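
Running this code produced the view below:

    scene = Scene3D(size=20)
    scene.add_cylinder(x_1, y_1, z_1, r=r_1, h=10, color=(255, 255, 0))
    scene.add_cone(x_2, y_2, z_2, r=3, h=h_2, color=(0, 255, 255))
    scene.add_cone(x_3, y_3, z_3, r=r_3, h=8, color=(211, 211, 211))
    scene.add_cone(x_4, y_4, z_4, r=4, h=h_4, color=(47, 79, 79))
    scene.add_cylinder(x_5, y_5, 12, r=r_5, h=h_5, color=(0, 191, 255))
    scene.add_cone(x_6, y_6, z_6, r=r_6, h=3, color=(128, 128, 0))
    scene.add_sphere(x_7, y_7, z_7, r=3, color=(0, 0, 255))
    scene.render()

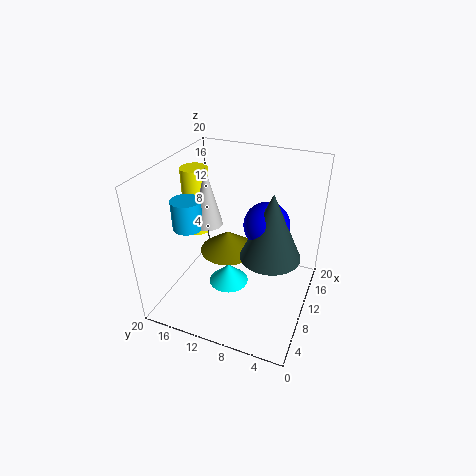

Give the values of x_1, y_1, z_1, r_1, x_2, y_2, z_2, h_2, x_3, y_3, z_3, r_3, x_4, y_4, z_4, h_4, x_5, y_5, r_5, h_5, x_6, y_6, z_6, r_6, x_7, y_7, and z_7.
x_1 = 13
y_1 = 18
z_1 = 8
r_1 = 2
x_2 = 11
y_2 = 12
z_2 = 1
h_2 = 3
x_3 = 9
y_3 = 14
z_3 = 12
r_3 = 2
x_4 = 9
y_4 = 5
z_4 = 9
h_4 = 9
x_5 = 7
y_5 = 16
r_5 = 2
h_5 = 4
x_6 = 11
y_6 = 12
z_6 = 7
r_6 = 4
x_7 = 10
y_7 = 6
z_7 = 13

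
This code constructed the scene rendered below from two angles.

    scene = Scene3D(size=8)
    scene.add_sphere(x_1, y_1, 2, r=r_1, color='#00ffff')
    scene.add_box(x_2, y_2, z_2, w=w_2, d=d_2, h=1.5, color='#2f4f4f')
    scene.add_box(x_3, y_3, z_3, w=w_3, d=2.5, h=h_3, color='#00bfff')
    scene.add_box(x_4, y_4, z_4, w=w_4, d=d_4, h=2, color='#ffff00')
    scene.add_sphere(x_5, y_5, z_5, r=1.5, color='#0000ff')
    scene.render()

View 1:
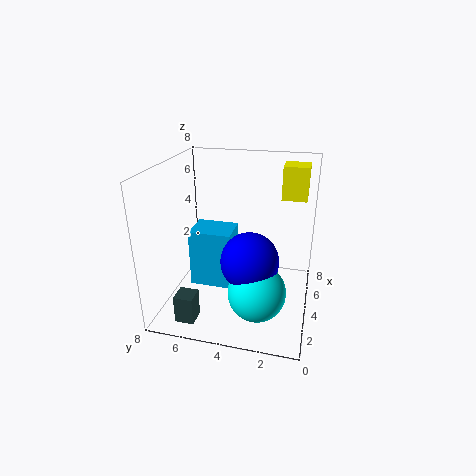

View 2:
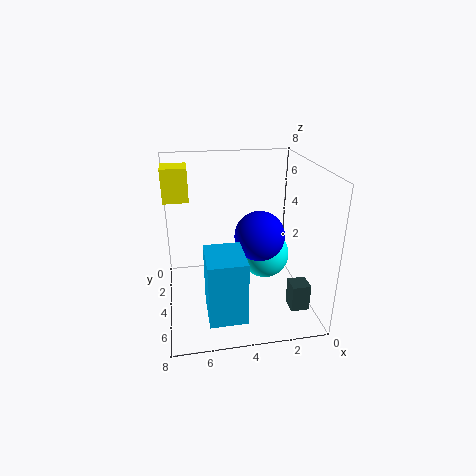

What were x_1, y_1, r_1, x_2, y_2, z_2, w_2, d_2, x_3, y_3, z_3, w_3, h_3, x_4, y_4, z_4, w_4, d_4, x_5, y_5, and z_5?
x_1 = 2
y_1 = 2.5
r_1 = 1.5
x_2 = 0.5
y_2 = 5.5
z_2 = 0.5
w_2 = 1
d_2 = 1
x_3 = 4
y_3 = 4.5
z_3 = 0.5
w_3 = 2
h_3 = 3.5
x_4 = 6.5
y_4 = 0.5
z_4 = 5.5
w_4 = 1.5
d_4 = 1.5
x_5 = 2.5
y_5 = 3
z_5 = 3.5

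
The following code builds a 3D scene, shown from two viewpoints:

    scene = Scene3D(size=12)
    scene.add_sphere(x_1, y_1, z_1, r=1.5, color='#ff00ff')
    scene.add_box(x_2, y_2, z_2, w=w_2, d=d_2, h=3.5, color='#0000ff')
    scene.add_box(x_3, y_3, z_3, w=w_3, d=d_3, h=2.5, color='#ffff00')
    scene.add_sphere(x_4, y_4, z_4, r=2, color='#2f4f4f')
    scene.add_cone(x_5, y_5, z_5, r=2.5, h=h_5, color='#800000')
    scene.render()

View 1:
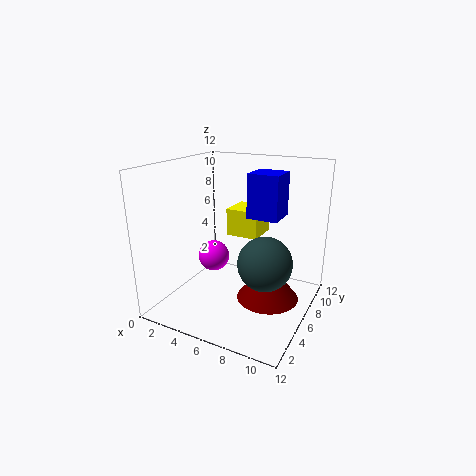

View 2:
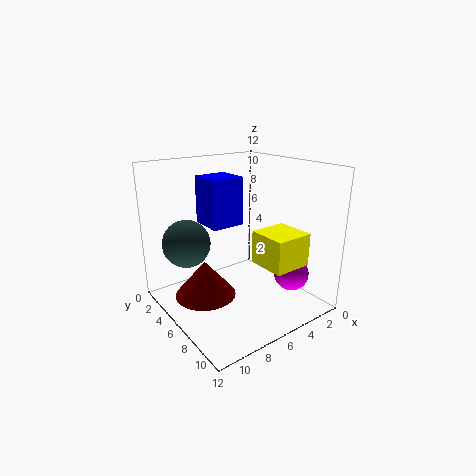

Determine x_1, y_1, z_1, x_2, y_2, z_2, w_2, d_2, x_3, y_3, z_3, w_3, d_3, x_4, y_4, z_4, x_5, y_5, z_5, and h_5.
x_1 = 2, y_1 = 8.5, z_1 = 2.5, x_2 = 7, y_2 = 5.5, z_2 = 8, w_2 = 2.5, d_2 = 2.5, x_3 = 3.5, y_3 = 8.5, z_3 = 5, w_3 = 3, d_3 = 3, x_4 = 9.5, y_4 = 3.5, z_4 = 5.5, x_5 = 9, y_5 = 5.5, z_5 = 1.5, h_5 = 3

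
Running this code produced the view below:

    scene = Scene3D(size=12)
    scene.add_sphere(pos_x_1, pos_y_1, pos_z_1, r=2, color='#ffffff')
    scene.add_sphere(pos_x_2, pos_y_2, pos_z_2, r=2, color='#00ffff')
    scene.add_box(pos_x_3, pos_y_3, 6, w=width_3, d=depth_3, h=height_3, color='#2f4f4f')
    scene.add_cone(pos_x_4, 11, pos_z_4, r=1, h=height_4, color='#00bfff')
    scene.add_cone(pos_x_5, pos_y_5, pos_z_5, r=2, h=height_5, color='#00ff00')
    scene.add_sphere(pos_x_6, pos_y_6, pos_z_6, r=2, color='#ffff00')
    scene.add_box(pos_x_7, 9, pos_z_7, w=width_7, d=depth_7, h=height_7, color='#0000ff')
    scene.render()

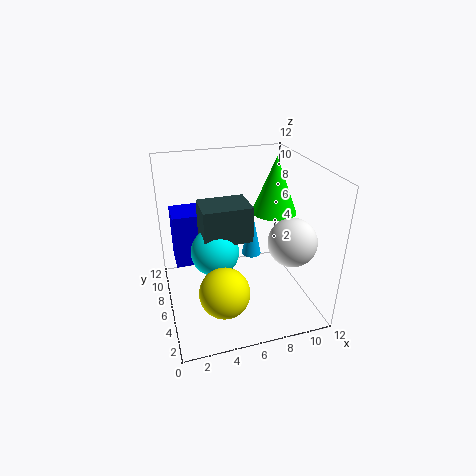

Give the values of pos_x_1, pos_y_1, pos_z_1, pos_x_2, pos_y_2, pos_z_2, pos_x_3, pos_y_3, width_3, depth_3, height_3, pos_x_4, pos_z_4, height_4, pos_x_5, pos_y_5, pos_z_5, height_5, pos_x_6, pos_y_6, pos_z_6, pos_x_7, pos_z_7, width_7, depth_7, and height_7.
pos_x_1 = 10; pos_y_1 = 4; pos_z_1 = 6; pos_x_2 = 4; pos_y_2 = 6; pos_z_2 = 5; pos_x_3 = 3; pos_y_3 = 5; width_3 = 4; depth_3 = 3; height_3 = 3; pos_x_4 = 9; pos_z_4 = 1; height_4 = 5; pos_x_5 = 10; pos_y_5 = 8; pos_z_5 = 7; height_5 = 5; pos_x_6 = 4; pos_y_6 = 3; pos_z_6 = 3; pos_x_7 = 1; pos_z_7 = 2; width_7 = 4; depth_7 = 3; height_7 = 5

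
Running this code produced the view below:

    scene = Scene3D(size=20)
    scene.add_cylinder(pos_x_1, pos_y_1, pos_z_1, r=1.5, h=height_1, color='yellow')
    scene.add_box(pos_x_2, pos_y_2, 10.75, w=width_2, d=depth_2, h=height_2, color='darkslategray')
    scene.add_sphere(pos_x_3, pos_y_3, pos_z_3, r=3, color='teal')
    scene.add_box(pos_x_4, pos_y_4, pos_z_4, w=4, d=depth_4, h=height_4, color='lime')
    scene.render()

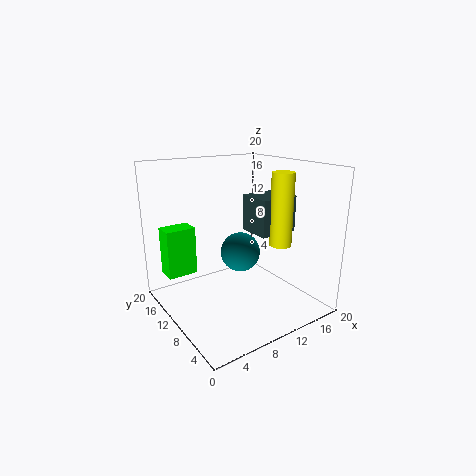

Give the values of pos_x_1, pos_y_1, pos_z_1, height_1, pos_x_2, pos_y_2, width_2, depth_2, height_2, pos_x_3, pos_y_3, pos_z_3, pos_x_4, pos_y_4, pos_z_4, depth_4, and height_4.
pos_x_1 = 14, pos_y_1 = 5.75, pos_z_1 = 9.5, height_1 = 9.75, pos_x_2 = 11.5, pos_y_2 = 6.25, width_2 = 5.5, depth_2 = 4.75, height_2 = 5, pos_x_3 = 12.5, pos_y_3 = 13, pos_z_3 = 6.25, pos_x_4 = 0.5, pos_y_4 = 12, pos_z_4 = 5.5, depth_4 = 2.75, height_4 = 6.5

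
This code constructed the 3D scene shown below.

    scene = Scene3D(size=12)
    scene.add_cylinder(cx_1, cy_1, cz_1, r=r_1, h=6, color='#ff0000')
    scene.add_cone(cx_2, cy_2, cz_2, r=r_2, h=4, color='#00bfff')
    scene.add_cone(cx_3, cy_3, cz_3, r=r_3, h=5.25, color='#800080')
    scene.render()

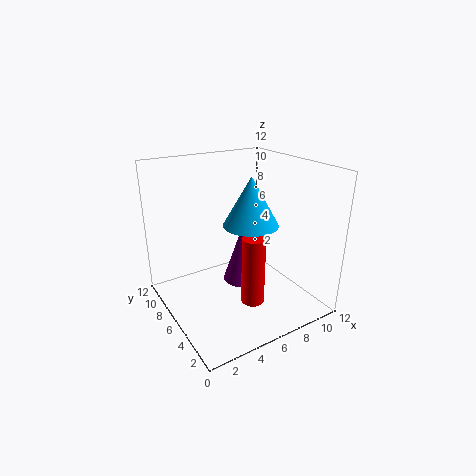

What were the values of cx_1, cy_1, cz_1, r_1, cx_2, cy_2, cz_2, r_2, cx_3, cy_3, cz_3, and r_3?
cx_1 = 6.75, cy_1 = 4.75, cz_1 = 0.25, r_1 = 1, cx_2 = 6.75, cy_2 = 5.25, cz_2 = 7.25, r_2 = 2.25, cx_3 = 7, cy_3 = 6.75, cz_3 = 1.5, r_3 = 1.75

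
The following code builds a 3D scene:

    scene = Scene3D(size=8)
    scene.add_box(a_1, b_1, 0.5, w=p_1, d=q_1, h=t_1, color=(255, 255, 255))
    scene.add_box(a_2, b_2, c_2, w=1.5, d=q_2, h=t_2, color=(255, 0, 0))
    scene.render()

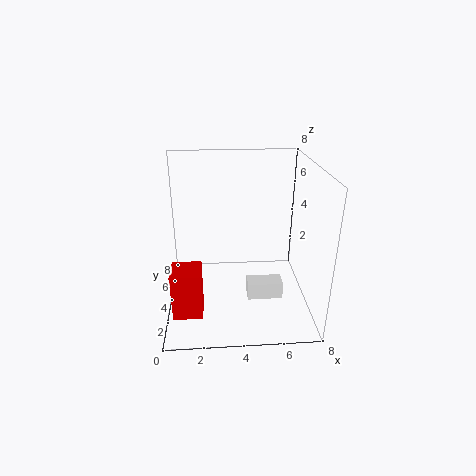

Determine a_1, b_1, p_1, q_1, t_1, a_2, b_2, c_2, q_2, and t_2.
a_1 = 4.5, b_1 = 3, p_1 = 2, q_1 = 1, t_1 = 1, a_2 = 0.5, b_2 = 1, c_2 = 1, q_2 = 1.5, t_2 = 2.5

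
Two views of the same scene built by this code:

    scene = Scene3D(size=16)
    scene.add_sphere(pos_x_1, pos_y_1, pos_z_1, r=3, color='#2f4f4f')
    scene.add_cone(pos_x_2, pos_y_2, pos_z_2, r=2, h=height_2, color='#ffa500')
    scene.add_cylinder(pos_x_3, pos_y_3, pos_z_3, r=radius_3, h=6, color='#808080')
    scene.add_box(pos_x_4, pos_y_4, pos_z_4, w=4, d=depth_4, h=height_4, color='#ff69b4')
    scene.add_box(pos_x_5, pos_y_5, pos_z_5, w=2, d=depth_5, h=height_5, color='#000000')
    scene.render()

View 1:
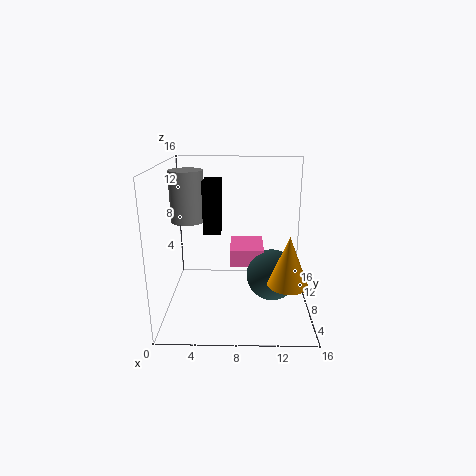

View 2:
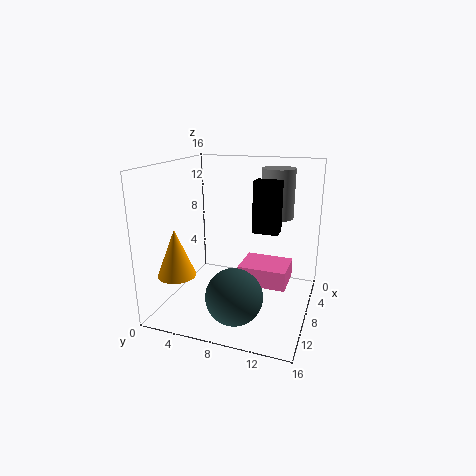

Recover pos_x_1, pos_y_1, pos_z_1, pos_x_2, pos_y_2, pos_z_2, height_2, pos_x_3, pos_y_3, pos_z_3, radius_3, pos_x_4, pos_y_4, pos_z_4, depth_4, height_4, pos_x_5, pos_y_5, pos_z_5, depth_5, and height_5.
pos_x_1 = 12; pos_y_1 = 9; pos_z_1 = 3; pos_x_2 = 13; pos_y_2 = 3; pos_z_2 = 5; height_2 = 5; pos_x_3 = 2; pos_y_3 = 11; pos_z_3 = 9; radius_3 = 2; pos_x_4 = 7; pos_y_4 = 9; pos_z_4 = 4; depth_4 = 5; height_4 = 2; pos_x_5 = 4; pos_y_5 = 9; pos_z_5 = 8; depth_5 = 3; height_5 = 6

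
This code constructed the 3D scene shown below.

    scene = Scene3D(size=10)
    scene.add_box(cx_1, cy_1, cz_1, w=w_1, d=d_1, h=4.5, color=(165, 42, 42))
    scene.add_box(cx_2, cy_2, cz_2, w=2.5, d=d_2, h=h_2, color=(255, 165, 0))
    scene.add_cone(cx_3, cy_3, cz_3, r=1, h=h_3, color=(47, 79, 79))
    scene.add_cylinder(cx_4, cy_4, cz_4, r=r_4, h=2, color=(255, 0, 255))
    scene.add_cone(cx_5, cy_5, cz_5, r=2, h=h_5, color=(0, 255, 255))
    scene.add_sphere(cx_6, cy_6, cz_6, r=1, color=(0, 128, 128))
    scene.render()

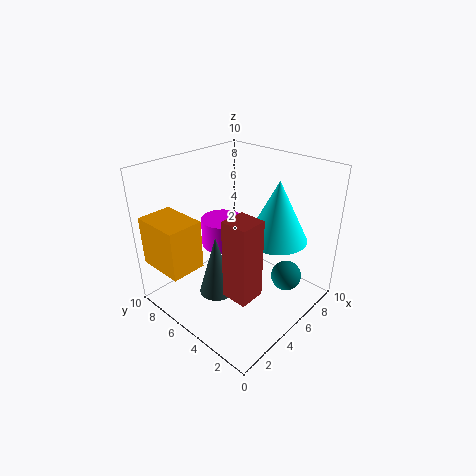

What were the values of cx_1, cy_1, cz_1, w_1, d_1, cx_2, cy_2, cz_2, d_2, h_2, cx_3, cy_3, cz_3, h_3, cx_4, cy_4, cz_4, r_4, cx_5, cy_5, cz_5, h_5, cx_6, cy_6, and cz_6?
cx_1 = 0.5, cy_1 = 0.5, cz_1 = 4.5, w_1 = 1.5, d_1 = 1.5, cx_2 = 0.5, cy_2 = 6.5, cz_2 = 3, d_2 = 3.5, h_2 = 3.5, cx_3 = 1, cy_3 = 3, cz_3 = 4, h_3 = 3.5, cx_4 = 5, cy_4 = 6.5, cz_4 = 4, r_4 = 1.5, cx_5 = 6, cy_5 = 2.5, cz_5 = 5.5, h_5 = 4, cx_6 = 6, cy_6 = 1.5, cz_6 = 3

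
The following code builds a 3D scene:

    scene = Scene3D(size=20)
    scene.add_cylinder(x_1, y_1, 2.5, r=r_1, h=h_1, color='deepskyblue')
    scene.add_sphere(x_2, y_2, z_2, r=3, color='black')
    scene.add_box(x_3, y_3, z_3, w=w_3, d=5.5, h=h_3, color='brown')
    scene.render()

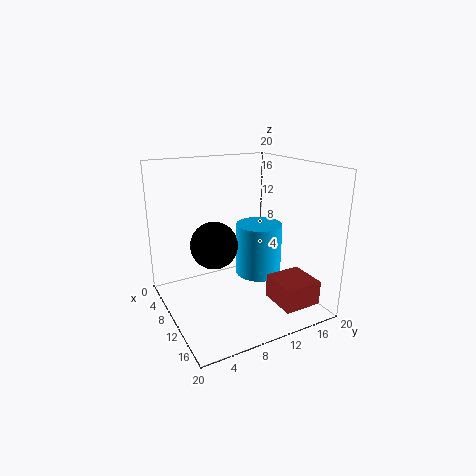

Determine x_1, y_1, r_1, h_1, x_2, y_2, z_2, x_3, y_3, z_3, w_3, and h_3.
x_1 = 7.5
y_1 = 15
r_1 = 3.5
h_1 = 8
x_2 = 12
y_2 = 5.5
z_2 = 10.5
x_3 = 11.5
y_3 = 14
z_3 = 0.5
w_3 = 5.5
h_3 = 3.5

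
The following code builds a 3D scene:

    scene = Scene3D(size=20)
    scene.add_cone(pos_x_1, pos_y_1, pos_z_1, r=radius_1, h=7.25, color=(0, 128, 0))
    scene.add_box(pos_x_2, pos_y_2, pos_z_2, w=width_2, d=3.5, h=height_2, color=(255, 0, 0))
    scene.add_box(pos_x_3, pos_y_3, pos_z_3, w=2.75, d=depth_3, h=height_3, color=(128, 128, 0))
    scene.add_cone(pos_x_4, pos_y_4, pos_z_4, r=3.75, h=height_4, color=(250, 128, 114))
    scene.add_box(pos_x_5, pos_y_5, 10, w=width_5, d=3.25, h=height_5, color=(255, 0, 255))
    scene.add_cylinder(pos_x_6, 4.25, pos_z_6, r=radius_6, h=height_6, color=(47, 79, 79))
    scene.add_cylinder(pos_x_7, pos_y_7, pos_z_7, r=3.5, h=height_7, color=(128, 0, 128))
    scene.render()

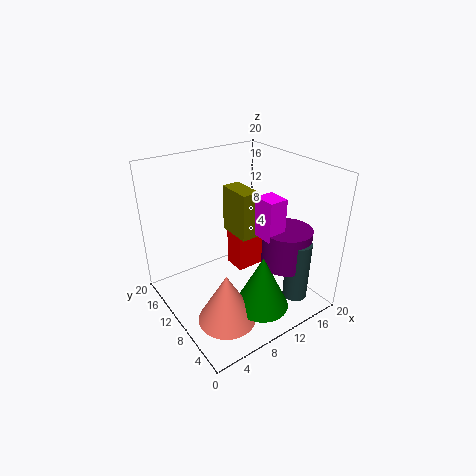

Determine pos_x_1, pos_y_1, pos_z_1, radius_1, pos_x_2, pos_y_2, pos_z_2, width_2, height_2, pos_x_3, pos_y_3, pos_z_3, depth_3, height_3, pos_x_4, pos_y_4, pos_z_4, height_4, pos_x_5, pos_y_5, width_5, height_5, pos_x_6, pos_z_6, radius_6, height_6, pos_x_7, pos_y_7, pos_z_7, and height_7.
pos_x_1 = 9.25; pos_y_1 = 3.5; pos_z_1 = 3.25; radius_1 = 3.5; pos_x_2 = 12; pos_y_2 = 12.25; pos_z_2 = 2.25; width_2 = 5.75; height_2 = 8.5; pos_x_3 = 11.5; pos_y_3 = 10.75; pos_z_3 = 8.5; depth_3 = 5.25; height_3 = 7; pos_x_4 = 4.75; pos_y_4 = 5; pos_z_4 = 2; height_4 = 6.75; pos_x_5 = 12.5; pos_y_5 = 6.25; width_5 = 2.75; height_5 = 5.75; pos_x_6 = 16.25; pos_z_6 = 1; radius_6 = 1.75; height_6 = 8.75; pos_x_7 = 16; pos_y_7 = 6.5; pos_z_7 = 5.5; height_7 = 5.5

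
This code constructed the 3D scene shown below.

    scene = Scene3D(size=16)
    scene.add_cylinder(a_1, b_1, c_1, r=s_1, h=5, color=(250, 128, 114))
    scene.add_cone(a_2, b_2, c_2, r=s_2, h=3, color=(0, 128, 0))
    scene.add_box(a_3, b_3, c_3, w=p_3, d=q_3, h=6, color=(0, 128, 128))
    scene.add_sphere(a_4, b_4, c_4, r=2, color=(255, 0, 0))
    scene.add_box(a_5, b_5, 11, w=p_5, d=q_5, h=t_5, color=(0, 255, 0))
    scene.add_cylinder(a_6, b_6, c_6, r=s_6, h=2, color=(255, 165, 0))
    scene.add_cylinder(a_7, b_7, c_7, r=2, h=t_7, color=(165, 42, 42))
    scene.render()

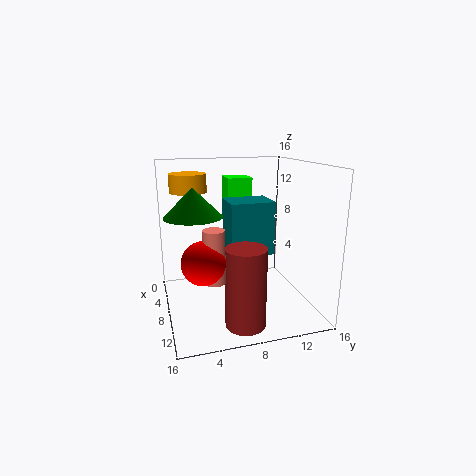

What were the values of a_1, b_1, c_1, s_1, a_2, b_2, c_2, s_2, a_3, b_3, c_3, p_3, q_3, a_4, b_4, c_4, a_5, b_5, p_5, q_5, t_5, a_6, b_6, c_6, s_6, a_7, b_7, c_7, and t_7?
a_1 = 14
b_1 = 4
c_1 = 6
s_1 = 1
a_2 = 9
b_2 = 3
c_2 = 11
s_2 = 3
a_3 = 5
b_3 = 7
c_3 = 6
p_3 = 4
q_3 = 5
a_4 = 14
b_4 = 3
c_4 = 8
a_5 = 1
b_5 = 8
p_5 = 3
q_5 = 3
t_5 = 3
a_6 = 6
b_6 = 3
c_6 = 13
s_6 = 2
a_7 = 14
b_7 = 7
c_7 = 1
t_7 = 8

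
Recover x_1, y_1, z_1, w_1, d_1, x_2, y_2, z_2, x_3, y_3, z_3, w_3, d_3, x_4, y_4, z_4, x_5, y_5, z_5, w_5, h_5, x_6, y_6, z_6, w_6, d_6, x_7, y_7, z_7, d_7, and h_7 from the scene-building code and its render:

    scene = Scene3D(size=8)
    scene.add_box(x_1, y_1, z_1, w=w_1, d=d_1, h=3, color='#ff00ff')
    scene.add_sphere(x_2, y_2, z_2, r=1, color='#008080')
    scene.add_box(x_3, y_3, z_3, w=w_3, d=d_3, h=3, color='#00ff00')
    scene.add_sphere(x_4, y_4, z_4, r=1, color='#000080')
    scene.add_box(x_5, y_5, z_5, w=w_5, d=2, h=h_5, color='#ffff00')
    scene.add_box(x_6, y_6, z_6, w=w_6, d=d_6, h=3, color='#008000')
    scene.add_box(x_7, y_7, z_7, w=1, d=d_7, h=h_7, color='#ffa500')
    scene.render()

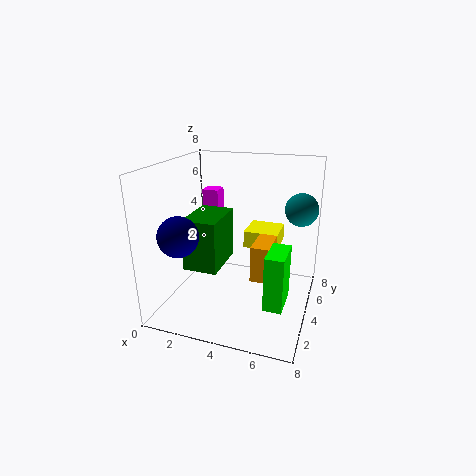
x_1 = 1
y_1 = 6
z_1 = 3
w_1 = 1
d_1 = 1
x_2 = 7
y_2 = 7
z_2 = 5
x_3 = 6
y_3 = 2
z_3 = 1
w_3 = 1
d_3 = 2
x_4 = 2
y_4 = 1
z_4 = 5
x_5 = 4
y_5 = 5
z_5 = 3
w_5 = 2
h_5 = 1
x_6 = 1
y_6 = 3
z_6 = 2
w_6 = 2
d_6 = 3
x_7 = 5
y_7 = 3
z_7 = 2
d_7 = 2
h_7 = 2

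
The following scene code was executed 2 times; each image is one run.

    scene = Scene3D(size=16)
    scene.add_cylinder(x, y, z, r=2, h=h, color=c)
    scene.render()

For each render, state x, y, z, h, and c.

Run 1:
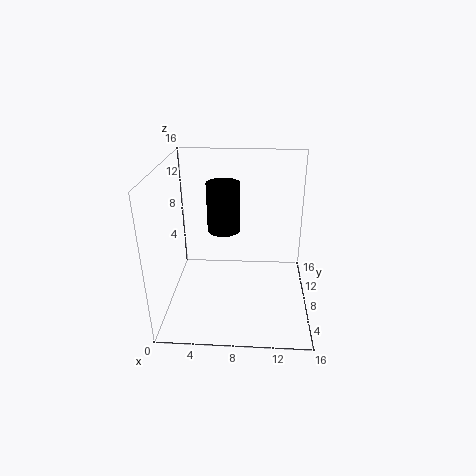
x = 6
y = 12
z = 7
h = 6
c = 'black'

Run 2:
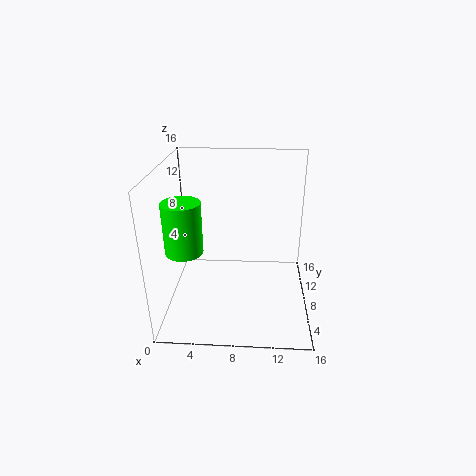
x = 2.5
y = 5.5
z = 7.5
h = 5.5
c = 'lime'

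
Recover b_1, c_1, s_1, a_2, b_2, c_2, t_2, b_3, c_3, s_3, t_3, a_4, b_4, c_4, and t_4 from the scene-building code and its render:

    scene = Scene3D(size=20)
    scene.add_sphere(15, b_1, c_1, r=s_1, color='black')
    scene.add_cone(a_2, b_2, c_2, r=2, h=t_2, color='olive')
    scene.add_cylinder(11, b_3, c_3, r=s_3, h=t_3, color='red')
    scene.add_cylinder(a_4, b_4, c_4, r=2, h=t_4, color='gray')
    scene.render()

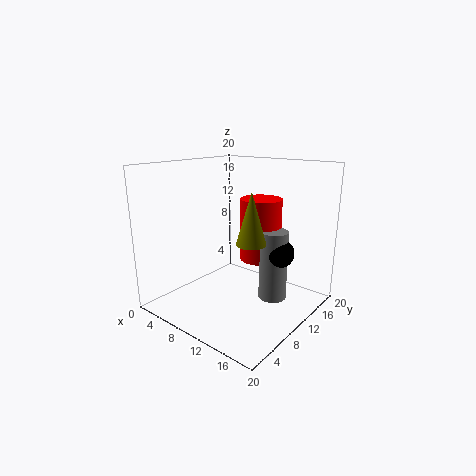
b_1 = 13; c_1 = 8; s_1 = 2; a_2 = 13; b_2 = 9; c_2 = 10; t_2 = 7; b_3 = 14; c_3 = 6; s_3 = 3; t_3 = 9; a_4 = 14; b_4 = 13; c_4 = 1; t_4 = 10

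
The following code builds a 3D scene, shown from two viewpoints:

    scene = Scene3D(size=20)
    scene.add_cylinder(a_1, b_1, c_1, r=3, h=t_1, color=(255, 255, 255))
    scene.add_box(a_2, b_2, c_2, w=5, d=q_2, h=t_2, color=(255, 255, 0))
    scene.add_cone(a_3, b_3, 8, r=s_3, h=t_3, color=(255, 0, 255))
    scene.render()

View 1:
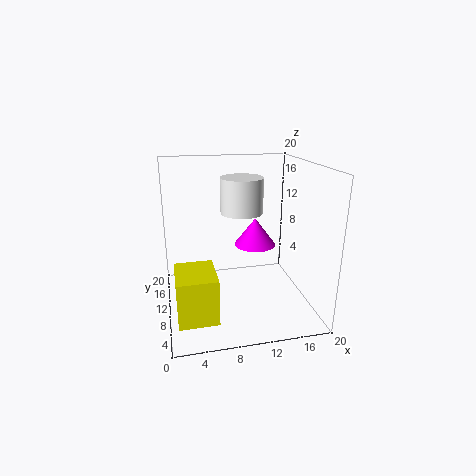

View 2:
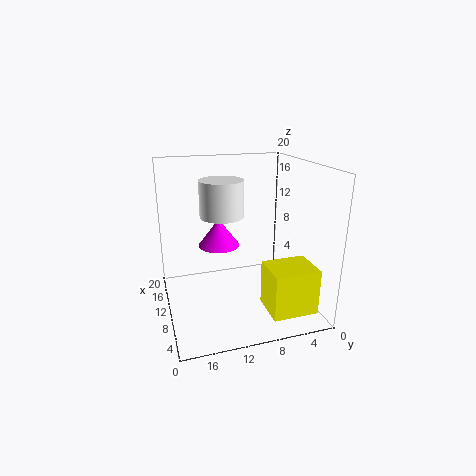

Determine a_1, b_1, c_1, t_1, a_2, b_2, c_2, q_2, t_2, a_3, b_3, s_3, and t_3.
a_1 = 11
b_1 = 12
c_1 = 13
t_1 = 5
a_2 = 1
b_2 = 2
c_2 = 2
q_2 = 6
t_2 = 6
a_3 = 13
b_3 = 12
s_3 = 3
t_3 = 4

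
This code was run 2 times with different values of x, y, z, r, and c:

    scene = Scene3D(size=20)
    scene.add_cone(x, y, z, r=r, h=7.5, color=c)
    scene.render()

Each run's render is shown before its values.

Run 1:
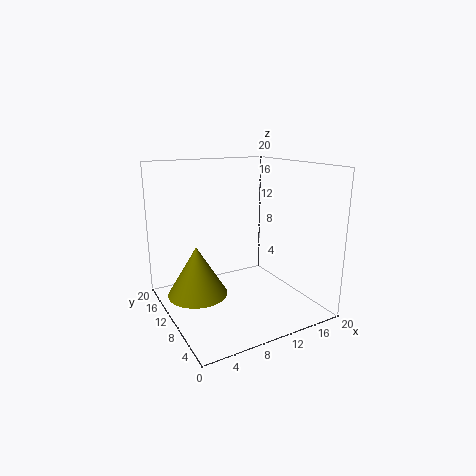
x = 5.5; y = 14.5; z = 0.5; r = 4.5; c = 'olive'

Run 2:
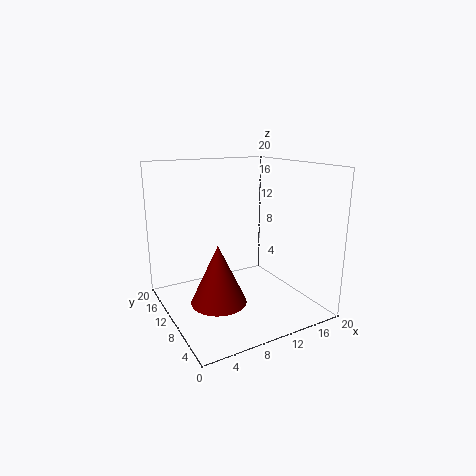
x = 5; y = 6; z = 3.5; r = 3.5; c = 'maroon'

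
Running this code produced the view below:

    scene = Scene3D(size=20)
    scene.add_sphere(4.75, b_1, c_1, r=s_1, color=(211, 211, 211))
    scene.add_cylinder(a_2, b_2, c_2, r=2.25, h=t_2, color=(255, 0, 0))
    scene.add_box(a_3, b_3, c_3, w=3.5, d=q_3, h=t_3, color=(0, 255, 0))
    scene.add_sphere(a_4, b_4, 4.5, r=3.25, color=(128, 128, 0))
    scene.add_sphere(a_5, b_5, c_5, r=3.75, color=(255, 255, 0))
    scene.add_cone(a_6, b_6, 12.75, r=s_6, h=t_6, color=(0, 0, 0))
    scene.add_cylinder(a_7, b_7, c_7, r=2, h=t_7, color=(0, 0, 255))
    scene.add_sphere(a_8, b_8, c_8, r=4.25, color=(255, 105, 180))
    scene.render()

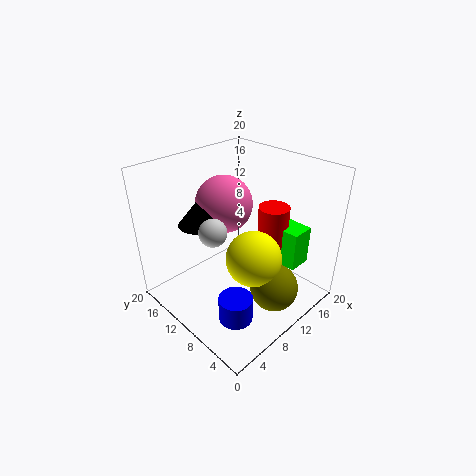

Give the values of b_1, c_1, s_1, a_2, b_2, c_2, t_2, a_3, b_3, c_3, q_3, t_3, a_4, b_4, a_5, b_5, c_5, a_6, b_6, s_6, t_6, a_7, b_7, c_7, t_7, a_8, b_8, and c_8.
b_1 = 9; c_1 = 13.5; s_1 = 1.75; a_2 = 15.75; b_2 = 8.5; c_2 = 5.75; t_2 = 7.5; a_3 = 15.25; b_3 = 4; c_3 = 4.75; q_3 = 5.75; t_3 = 5.75; a_4 = 10.75; b_4 = 3.75; a_5 = 9.5; b_5 = 6.5; c_5 = 8.5; a_6 = 5.5; b_6 = 13; s_6 = 2.5; t_6 = 3.25; a_7 = 2.75; b_7 = 3; c_7 = 5.25; t_7 = 3; a_8 = 12; b_8 = 15; c_8 = 12.75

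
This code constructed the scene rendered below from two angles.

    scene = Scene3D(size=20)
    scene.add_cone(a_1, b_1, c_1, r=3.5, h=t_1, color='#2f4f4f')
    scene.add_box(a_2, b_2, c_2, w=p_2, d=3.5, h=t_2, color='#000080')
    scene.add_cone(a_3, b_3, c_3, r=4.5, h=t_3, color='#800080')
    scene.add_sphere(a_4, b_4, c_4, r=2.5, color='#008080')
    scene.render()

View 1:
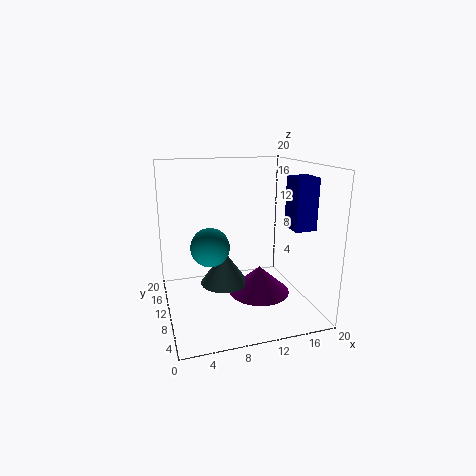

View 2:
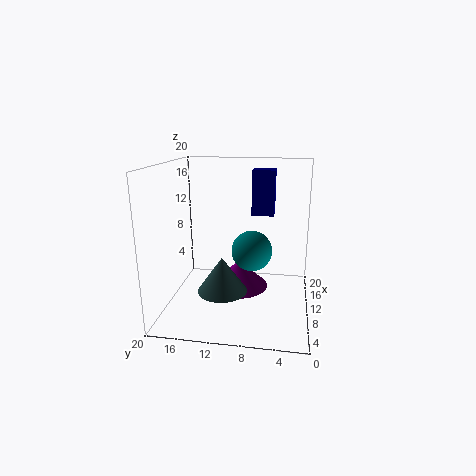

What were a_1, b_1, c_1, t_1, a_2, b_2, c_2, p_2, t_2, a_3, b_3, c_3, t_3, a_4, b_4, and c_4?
a_1 = 8.5
b_1 = 12
c_1 = 2.5
t_1 = 5
a_2 = 16.5
b_2 = 5.5
c_2 = 11.5
p_2 = 3
t_2 = 7
a_3 = 13.5
b_3 = 10.5
c_3 = 1
t_3 = 4
a_4 = 5.5
b_4 = 7.5
c_4 = 10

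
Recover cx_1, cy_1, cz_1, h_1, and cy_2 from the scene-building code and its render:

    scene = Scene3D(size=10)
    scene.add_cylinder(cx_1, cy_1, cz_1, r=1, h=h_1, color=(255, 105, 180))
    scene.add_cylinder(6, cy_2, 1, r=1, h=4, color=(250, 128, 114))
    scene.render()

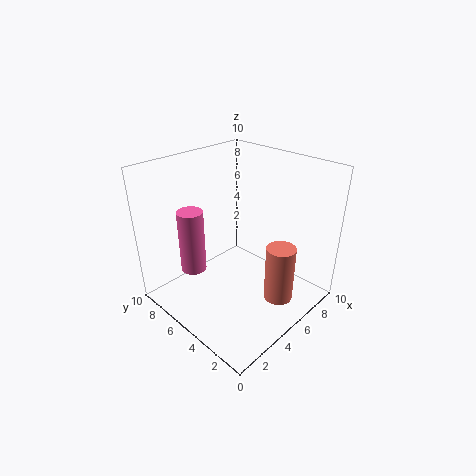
cx_1 = 4, cy_1 = 9, cz_1 = 1, h_1 = 5, cy_2 = 2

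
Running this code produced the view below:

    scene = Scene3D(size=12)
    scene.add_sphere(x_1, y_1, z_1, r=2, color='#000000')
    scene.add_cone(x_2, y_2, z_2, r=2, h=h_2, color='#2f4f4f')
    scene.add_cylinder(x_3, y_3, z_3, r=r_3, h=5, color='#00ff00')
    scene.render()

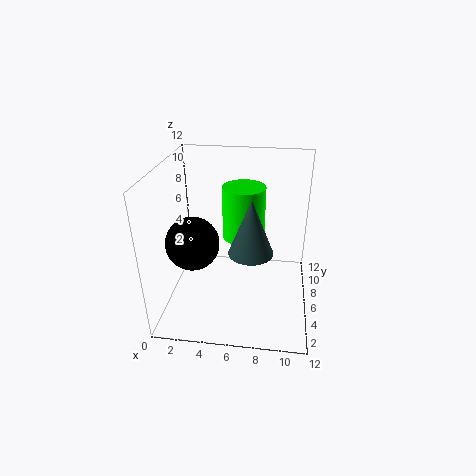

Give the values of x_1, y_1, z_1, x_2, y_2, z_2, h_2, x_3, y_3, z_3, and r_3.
x_1 = 3
y_1 = 3
z_1 = 7
x_2 = 7
y_2 = 7
z_2 = 4
h_2 = 5
x_3 = 6
y_3 = 10
z_3 = 4
r_3 = 2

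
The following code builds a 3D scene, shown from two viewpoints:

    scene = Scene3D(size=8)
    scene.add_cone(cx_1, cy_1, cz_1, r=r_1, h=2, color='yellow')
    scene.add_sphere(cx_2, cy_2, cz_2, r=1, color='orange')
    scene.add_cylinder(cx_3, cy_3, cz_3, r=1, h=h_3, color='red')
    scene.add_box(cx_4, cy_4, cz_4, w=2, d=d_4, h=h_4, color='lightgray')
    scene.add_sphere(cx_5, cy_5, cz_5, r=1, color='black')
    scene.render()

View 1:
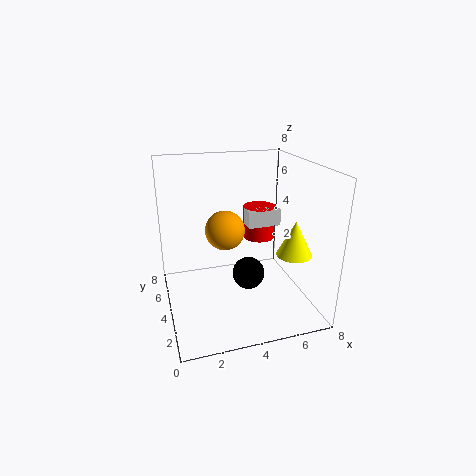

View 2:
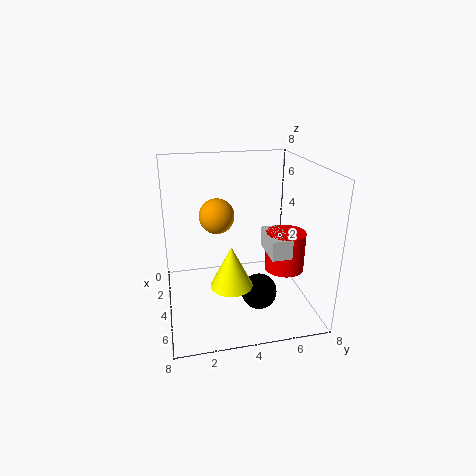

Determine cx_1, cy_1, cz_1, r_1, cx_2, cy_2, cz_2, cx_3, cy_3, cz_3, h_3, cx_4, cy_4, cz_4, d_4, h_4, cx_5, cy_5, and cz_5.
cx_1 = 7, cy_1 = 3, cz_1 = 3, r_1 = 1, cx_2 = 3, cy_2 = 3, cz_2 = 5, cx_3 = 6, cy_3 = 6, cz_3 = 3, h_3 = 2, cx_4 = 5, cy_4 = 5, cz_4 = 4, d_4 = 1, h_4 = 1, cx_5 = 5, cy_5 = 5, cz_5 = 1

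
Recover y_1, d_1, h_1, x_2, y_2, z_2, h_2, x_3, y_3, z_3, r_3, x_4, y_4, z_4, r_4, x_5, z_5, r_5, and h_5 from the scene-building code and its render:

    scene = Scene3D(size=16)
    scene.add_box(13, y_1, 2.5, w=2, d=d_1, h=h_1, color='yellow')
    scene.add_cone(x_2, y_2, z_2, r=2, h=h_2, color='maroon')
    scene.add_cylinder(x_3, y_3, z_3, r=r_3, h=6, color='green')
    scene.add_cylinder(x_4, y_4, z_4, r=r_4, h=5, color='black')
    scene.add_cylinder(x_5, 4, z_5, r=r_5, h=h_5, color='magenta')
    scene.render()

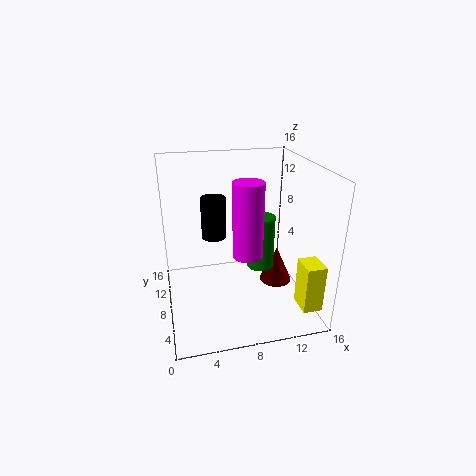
y_1 = 0.5; d_1 = 2.5; h_1 = 5; x_2 = 13.5; y_2 = 10; z_2 = 0.5; h_2 = 4.5; x_3 = 10.5; y_3 = 7.5; z_3 = 4.5; r_3 = 1.5; x_4 = 6; y_4 = 12; z_4 = 6.5; r_4 = 1.5; x_5 = 8; z_5 = 8; r_5 = 1.5; h_5 = 7.5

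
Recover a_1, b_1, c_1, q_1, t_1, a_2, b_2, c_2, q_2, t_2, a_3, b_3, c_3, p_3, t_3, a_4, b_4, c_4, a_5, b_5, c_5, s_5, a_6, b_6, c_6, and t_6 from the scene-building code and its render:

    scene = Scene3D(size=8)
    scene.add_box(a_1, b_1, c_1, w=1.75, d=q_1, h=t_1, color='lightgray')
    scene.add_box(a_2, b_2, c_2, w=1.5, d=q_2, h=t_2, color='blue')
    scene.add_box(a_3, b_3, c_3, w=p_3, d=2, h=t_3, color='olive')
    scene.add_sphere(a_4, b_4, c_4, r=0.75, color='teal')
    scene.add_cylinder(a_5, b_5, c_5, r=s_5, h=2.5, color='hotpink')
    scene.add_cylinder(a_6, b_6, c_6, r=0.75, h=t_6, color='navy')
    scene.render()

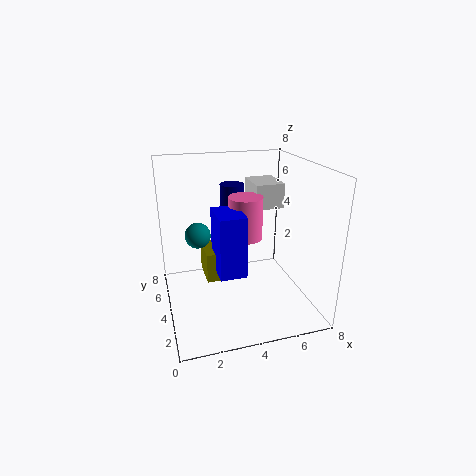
a_1 = 5.5, b_1 = 5.25, c_1 = 5, q_1 = 2.25, t_1 = 1.5, a_2 = 2.75, b_2 = 3, c_2 = 2, q_2 = 2.25, t_2 = 3.5, a_3 = 2.25, b_3 = 4.25, c_3 = 1.25, p_3 = 1.25, t_3 = 1.75, a_4 = 2, b_4 = 5.5, c_4 = 3.75, a_5 = 4.75, b_5 = 5, c_5 = 3.5, s_5 = 1, a_6 = 4.5, b_6 = 7, c_6 = 4.25, t_6 = 2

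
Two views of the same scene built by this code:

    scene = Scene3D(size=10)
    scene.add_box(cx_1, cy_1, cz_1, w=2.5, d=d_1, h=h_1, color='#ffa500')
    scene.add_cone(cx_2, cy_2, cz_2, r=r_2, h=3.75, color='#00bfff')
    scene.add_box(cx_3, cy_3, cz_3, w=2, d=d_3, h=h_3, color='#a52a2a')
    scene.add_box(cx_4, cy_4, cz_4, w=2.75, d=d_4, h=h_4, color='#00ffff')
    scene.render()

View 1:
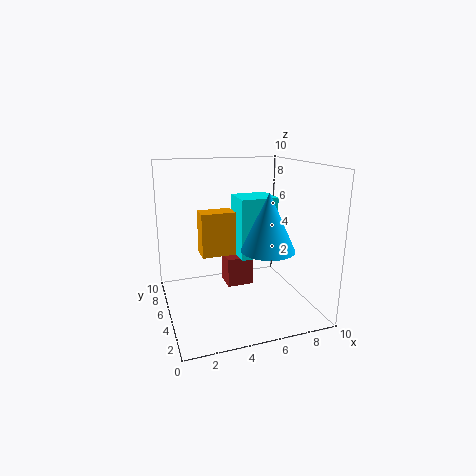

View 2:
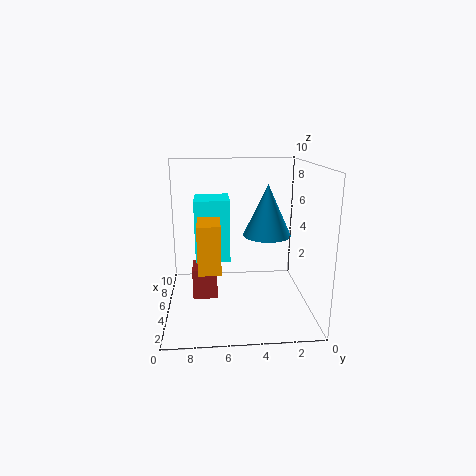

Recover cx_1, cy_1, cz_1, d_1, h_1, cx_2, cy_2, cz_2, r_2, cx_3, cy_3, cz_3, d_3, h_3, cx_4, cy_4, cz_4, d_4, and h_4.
cx_1 = 2.75, cy_1 = 6.25, cz_1 = 3.25, d_1 = 1.5, h_1 = 3.25, cx_2 = 6.25, cy_2 = 2.75, cz_2 = 4.75, r_2 = 1.75, cx_3 = 4.75, cy_3 = 6.5, cz_3 = 0.5, d_3 = 1.75, h_3 = 2.25, cx_4 = 5.5, cy_4 = 5.5, cz_4 = 3, d_4 = 2.5, h_4 = 4.5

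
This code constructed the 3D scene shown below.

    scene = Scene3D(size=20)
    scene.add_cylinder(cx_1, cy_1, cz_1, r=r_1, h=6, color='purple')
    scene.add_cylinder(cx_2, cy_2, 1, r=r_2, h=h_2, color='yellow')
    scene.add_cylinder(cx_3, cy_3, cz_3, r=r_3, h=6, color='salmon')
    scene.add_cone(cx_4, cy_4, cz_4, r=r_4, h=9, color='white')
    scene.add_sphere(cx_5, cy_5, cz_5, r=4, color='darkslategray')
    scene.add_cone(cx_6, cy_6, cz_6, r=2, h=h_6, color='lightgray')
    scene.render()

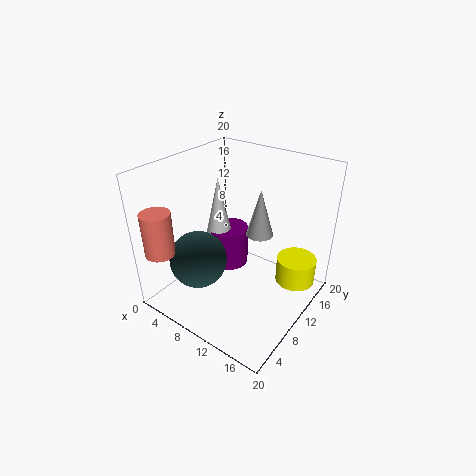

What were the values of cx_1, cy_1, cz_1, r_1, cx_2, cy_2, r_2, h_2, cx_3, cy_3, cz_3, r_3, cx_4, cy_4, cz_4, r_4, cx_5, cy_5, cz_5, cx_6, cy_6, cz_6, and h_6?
cx_1 = 6; cy_1 = 13; cz_1 = 3; r_1 = 3; cx_2 = 16; cy_2 = 17; r_2 = 3; h_2 = 4; cx_3 = 3; cy_3 = 2; cz_3 = 9; r_3 = 2; cx_4 = 5; cy_4 = 12; cz_4 = 8; r_4 = 2; cx_5 = 6; cy_5 = 6; cz_5 = 7; cx_6 = 11; cy_6 = 14; cz_6 = 9; h_6 = 7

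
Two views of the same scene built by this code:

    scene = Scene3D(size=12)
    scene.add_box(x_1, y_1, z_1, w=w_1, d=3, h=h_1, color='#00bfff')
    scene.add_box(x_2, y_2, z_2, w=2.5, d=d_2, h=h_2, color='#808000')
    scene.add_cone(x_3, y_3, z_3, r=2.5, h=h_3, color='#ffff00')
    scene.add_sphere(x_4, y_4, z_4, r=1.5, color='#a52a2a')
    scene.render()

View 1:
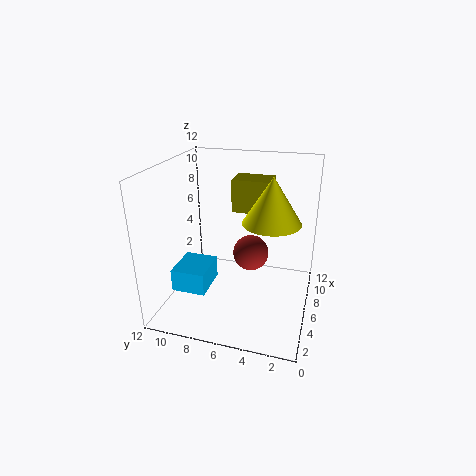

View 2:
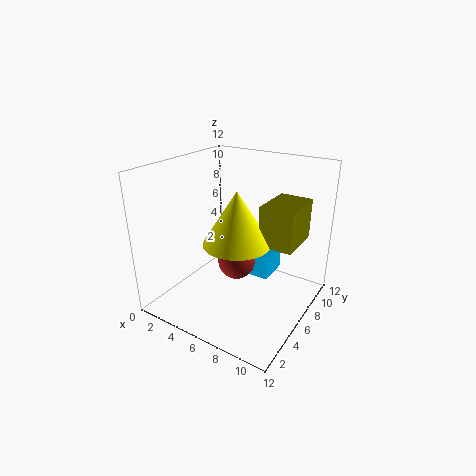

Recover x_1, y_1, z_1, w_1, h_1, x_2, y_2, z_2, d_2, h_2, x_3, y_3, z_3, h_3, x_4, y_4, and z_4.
x_1 = 4; y_1 = 8.5; z_1 = 1; w_1 = 3.5; h_1 = 2; x_2 = 9; y_2 = 4; z_2 = 7; d_2 = 3.5; h_2 = 3; x_3 = 7.5; y_3 = 3.5; z_3 = 7; h_3 = 4; x_4 = 6.5; y_4 = 5; z_4 = 4.5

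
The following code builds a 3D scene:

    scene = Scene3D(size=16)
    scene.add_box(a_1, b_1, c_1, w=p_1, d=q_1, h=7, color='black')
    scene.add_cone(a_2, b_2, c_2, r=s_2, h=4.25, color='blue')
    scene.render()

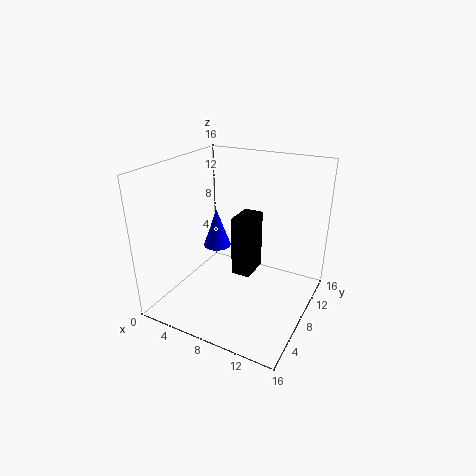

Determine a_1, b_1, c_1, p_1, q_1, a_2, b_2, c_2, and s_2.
a_1 = 7; b_1 = 8.25; c_1 = 3; p_1 = 2.25; q_1 = 3.5; a_2 = 5.75; b_2 = 7.25; c_2 = 7; s_2 = 1.5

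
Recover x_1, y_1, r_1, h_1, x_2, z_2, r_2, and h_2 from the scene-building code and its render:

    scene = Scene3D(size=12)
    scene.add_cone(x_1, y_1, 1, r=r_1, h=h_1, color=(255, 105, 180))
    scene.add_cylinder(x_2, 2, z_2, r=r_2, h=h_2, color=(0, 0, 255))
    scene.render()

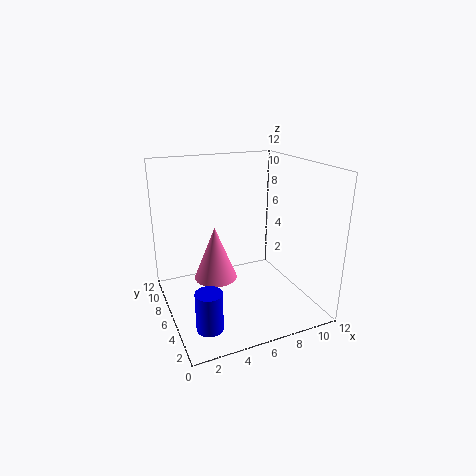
x_1 = 5, y_1 = 9, r_1 = 2, h_1 = 5, x_2 = 2, z_2 = 1, r_2 = 1, h_2 = 3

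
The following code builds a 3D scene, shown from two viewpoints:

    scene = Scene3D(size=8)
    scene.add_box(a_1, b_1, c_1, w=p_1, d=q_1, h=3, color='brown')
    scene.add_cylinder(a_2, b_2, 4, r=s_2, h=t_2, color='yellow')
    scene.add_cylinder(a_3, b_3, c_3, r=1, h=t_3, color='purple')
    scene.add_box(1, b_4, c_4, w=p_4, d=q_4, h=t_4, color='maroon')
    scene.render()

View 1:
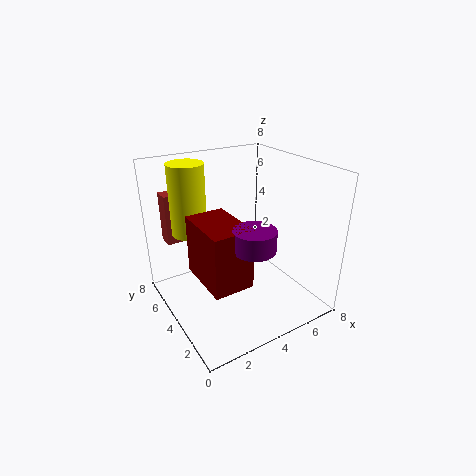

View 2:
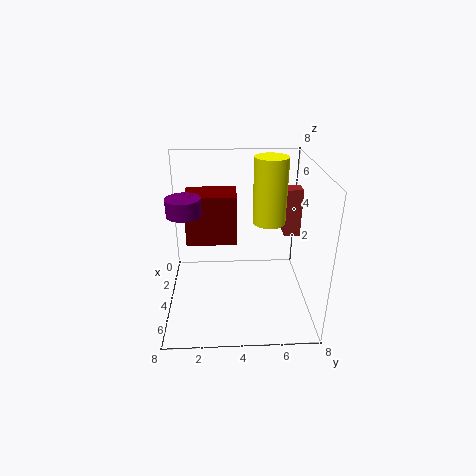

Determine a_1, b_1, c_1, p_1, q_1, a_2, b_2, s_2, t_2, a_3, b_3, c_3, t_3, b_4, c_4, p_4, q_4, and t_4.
a_1 = 1
b_1 = 7
c_1 = 3
p_1 = 1
q_1 = 1
a_2 = 2
b_2 = 6
s_2 = 1
t_2 = 4
a_3 = 3
b_3 = 1
c_3 = 5
t_3 = 1
b_4 = 1
c_4 = 3
p_4 = 2
q_4 = 3
t_4 = 3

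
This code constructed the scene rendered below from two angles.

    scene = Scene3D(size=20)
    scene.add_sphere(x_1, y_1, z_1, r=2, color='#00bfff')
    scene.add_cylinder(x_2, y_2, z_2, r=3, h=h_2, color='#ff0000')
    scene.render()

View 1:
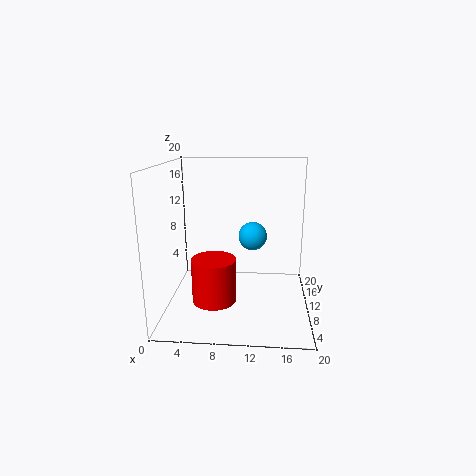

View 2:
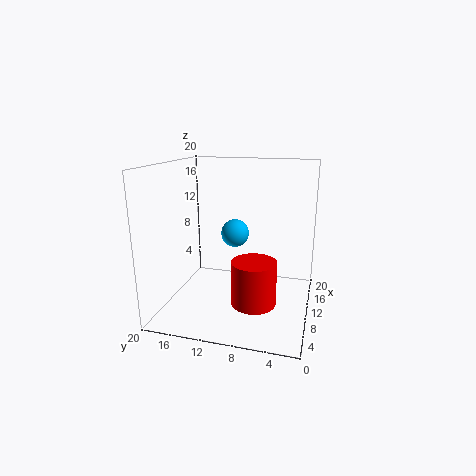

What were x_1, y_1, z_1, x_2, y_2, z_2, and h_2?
x_1 = 12; y_1 = 11; z_1 = 10; x_2 = 7; y_2 = 7; z_2 = 2; h_2 = 6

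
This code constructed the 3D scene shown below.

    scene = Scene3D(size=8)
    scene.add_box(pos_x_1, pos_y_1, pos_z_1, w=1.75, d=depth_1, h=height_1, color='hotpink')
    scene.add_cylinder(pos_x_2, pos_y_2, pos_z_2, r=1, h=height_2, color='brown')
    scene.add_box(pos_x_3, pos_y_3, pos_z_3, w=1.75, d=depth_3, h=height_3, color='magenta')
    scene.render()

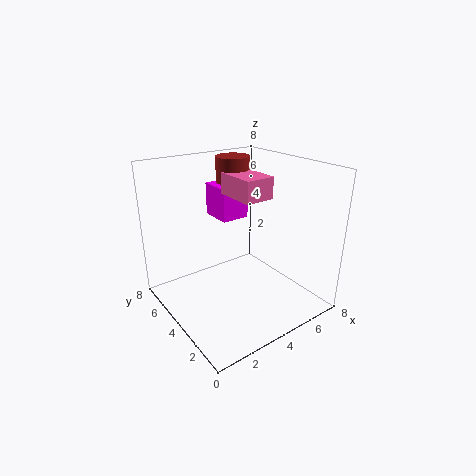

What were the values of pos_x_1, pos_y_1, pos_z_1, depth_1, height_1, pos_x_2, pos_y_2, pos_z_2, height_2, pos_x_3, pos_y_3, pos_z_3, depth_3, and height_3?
pos_x_1 = 4.25, pos_y_1 = 3.5, pos_z_1 = 6, depth_1 = 2.5, height_1 = 1.25, pos_x_2 = 5.25, pos_y_2 = 6.25, pos_z_2 = 6.5, height_2 = 1.5, pos_x_3 = 4.25, pos_y_3 = 5.75, pos_z_3 = 4.25, depth_3 = 2, height_3 = 2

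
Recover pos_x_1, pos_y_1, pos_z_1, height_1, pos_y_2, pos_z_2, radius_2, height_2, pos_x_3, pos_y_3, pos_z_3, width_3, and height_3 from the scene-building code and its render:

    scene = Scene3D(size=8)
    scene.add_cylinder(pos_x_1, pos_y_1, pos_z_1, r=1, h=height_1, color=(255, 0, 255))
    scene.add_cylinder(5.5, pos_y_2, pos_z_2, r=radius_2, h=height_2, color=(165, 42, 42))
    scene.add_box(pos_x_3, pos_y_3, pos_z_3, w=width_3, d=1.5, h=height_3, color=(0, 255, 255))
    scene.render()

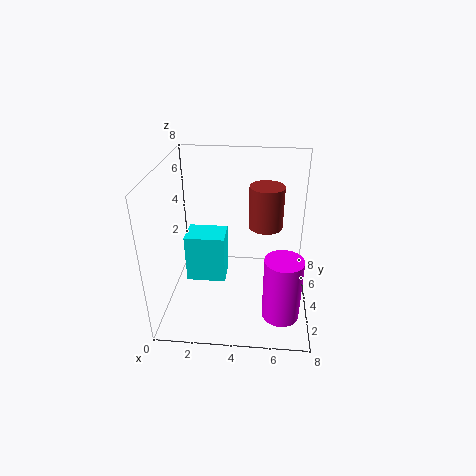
pos_x_1 = 6.5, pos_y_1 = 2, pos_z_1 = 0.5, height_1 = 3.5, pos_y_2 = 5.5, pos_z_2 = 4, radius_2 = 1, height_2 = 2.5, pos_x_3 = 1.5, pos_y_3 = 2, pos_z_3 = 2.5, width_3 = 2, height_3 = 2.5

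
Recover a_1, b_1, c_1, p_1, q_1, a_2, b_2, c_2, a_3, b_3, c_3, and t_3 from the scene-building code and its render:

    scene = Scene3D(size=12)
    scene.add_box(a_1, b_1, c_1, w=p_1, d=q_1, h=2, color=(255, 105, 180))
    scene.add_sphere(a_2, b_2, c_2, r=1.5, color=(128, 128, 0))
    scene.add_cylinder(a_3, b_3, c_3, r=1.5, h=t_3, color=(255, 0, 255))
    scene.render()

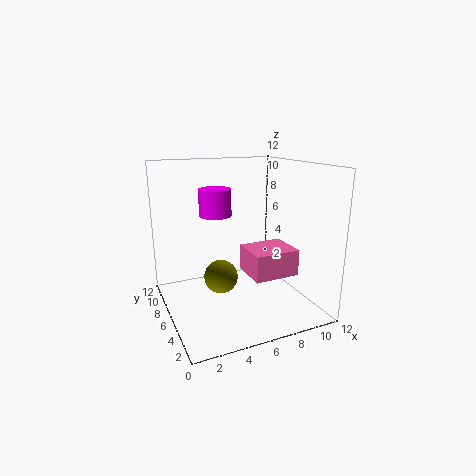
a_1 = 5.5
b_1 = 1.5
c_1 = 4
p_1 = 3.5
q_1 = 3
a_2 = 5
b_2 = 7.5
c_2 = 2
a_3 = 5.5
b_3 = 10
c_3 = 7
t_3 = 2.5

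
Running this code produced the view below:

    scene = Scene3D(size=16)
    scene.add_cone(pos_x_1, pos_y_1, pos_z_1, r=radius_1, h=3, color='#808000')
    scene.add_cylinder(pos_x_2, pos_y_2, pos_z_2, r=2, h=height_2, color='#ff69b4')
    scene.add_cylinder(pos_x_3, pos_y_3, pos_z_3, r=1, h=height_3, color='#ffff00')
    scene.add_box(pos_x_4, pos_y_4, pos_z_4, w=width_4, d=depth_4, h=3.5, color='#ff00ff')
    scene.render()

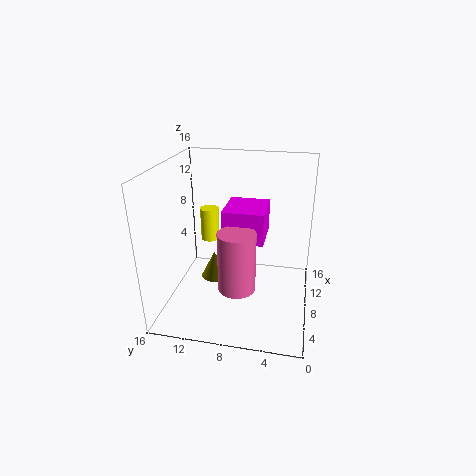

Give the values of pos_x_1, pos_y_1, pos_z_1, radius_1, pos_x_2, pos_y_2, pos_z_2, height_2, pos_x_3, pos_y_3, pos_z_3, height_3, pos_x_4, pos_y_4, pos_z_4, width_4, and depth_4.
pos_x_1 = 7
pos_y_1 = 10.5
pos_z_1 = 3.5
radius_1 = 1.5
pos_x_2 = 5
pos_y_2 = 7.5
pos_z_2 = 3.5
height_2 = 6.5
pos_x_3 = 7.5
pos_y_3 = 11
pos_z_3 = 8
height_3 = 3.5
pos_x_4 = 6.5
pos_y_4 = 5
pos_z_4 = 8
width_4 = 5
depth_4 = 4.5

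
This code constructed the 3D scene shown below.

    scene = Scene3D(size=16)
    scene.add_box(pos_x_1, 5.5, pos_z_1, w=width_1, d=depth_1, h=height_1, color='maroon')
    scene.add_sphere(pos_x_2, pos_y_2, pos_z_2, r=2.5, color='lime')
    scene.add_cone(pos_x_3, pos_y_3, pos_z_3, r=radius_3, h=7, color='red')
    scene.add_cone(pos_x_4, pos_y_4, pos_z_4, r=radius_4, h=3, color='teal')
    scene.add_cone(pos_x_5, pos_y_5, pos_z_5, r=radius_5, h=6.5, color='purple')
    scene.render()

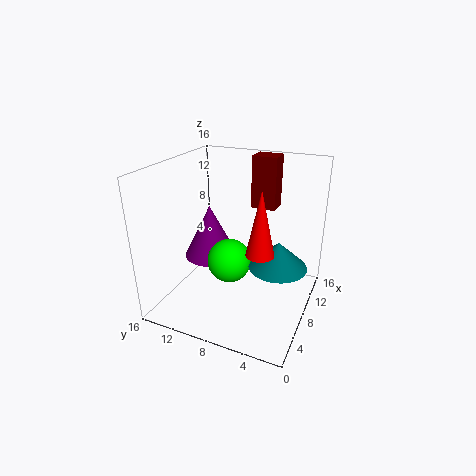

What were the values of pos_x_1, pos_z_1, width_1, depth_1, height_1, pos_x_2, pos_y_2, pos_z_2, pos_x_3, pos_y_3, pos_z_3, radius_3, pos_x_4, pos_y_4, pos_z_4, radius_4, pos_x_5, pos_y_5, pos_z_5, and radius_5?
pos_x_1 = 13
pos_z_1 = 9.75
width_1 = 2.5
depth_1 = 3
height_1 = 6.25
pos_x_2 = 7.75
pos_y_2 = 9
pos_z_2 = 5
pos_x_3 = 6.25
pos_y_3 = 4.75
pos_z_3 = 7.5
radius_3 = 1.5
pos_x_4 = 8.75
pos_y_4 = 3.5
pos_z_4 = 5
radius_4 = 3.25
pos_x_5 = 10.25
pos_y_5 = 12.75
pos_z_5 = 3.75
radius_5 = 3.25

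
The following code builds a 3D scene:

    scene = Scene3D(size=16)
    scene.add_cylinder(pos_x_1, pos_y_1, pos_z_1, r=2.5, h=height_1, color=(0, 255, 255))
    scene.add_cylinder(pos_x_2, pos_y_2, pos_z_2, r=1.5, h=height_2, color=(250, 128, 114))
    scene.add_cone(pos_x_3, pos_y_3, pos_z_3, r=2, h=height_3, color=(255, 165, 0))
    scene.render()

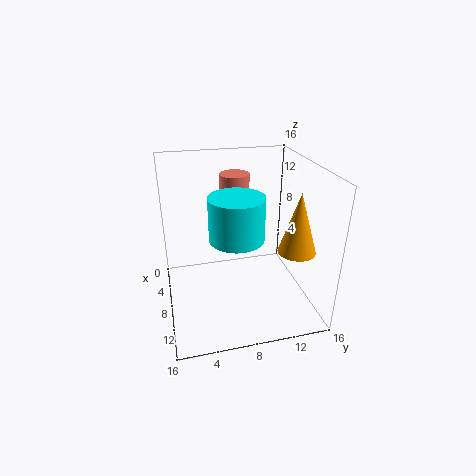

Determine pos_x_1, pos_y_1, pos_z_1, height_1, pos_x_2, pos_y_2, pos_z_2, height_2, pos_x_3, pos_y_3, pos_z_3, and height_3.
pos_x_1 = 13.5, pos_y_1 = 6.5, pos_z_1 = 11, height_1 = 4, pos_x_2 = 8.5, pos_y_2 = 7.5, pos_z_2 = 12, height_2 = 3.5, pos_x_3 = 11.5, pos_y_3 = 13.5, pos_z_3 = 7.5, height_3 = 6.5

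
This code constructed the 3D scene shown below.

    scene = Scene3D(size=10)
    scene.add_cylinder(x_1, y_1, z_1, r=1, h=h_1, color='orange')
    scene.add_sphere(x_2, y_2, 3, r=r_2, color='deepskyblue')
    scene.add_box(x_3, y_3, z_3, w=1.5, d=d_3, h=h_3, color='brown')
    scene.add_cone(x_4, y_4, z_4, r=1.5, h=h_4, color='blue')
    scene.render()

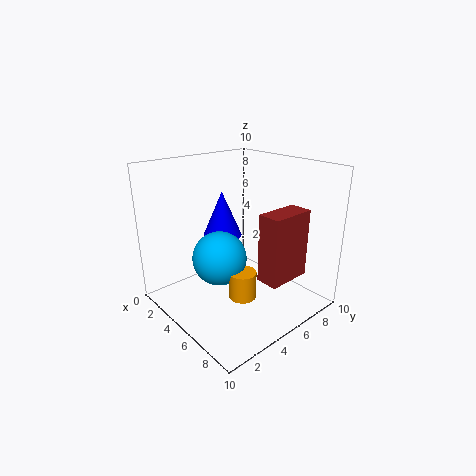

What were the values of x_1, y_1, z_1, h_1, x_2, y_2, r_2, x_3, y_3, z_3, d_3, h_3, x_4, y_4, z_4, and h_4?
x_1 = 5.5
y_1 = 5
z_1 = 0.5
h_1 = 2
x_2 = 3.5
y_2 = 4.5
r_2 = 2
x_3 = 7.5
y_3 = 4.5
z_3 = 3
d_3 = 3
h_3 = 4.5
x_4 = 2
y_4 = 6
z_4 = 4
h_4 = 3.5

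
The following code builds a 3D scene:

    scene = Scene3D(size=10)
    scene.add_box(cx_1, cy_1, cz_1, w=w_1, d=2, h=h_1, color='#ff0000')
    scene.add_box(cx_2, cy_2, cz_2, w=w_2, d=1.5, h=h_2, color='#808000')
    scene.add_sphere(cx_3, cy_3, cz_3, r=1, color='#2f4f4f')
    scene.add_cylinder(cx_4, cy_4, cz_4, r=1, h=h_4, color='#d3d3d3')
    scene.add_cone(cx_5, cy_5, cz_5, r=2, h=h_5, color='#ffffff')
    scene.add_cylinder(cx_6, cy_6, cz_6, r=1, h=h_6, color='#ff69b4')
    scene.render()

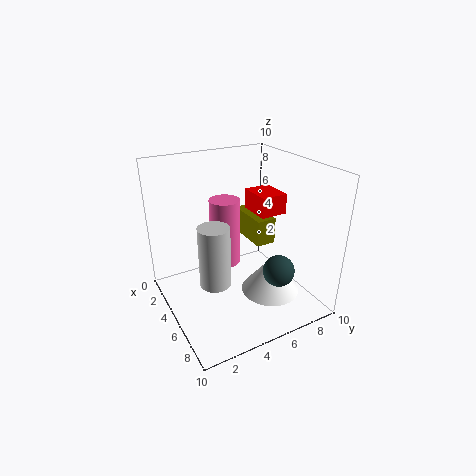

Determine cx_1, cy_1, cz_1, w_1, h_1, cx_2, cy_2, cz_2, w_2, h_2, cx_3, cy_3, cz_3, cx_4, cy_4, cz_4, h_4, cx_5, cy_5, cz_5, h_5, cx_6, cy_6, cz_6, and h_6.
cx_1 = 2.5; cy_1 = 7; cz_1 = 6; w_1 = 2.5; h_1 = 1.5; cx_2 = 1; cy_2 = 7; cz_2 = 3.5; w_2 = 3.5; h_2 = 2; cx_3 = 8.5; cy_3 = 6; cz_3 = 4; cx_4 = 6.5; cy_4 = 2.5; cz_4 = 3; h_4 = 4; cx_5 = 7; cy_5 = 6.5; cz_5 = 1.5; h_5 = 2.5; cx_6 = 5; cy_6 = 4; cz_6 = 3.5; h_6 = 4.5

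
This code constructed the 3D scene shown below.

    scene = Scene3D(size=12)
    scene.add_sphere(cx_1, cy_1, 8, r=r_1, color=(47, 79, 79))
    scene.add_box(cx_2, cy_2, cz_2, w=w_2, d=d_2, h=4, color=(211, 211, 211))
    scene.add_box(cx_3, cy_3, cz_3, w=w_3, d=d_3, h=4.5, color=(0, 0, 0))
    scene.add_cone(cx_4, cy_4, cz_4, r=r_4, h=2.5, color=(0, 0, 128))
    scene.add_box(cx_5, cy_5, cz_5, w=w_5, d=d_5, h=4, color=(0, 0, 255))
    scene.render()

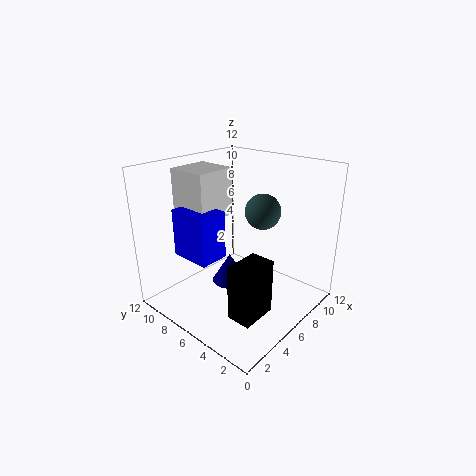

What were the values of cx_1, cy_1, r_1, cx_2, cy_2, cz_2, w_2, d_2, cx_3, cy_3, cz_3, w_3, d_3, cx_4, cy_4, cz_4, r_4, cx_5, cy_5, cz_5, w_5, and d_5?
cx_1 = 8
cy_1 = 5
r_1 = 1.5
cx_2 = 3.5
cy_2 = 7.5
cz_2 = 7.5
w_2 = 3.5
d_2 = 3.5
cx_3 = 2.5
cy_3 = 2
cz_3 = 1
w_3 = 3
d_3 = 2
cx_4 = 5.5
cy_4 = 6.5
cz_4 = 2
r_4 = 1.5
cx_5 = 2.5
cy_5 = 6.5
cz_5 = 4.5
w_5 = 2.5
d_5 = 3.5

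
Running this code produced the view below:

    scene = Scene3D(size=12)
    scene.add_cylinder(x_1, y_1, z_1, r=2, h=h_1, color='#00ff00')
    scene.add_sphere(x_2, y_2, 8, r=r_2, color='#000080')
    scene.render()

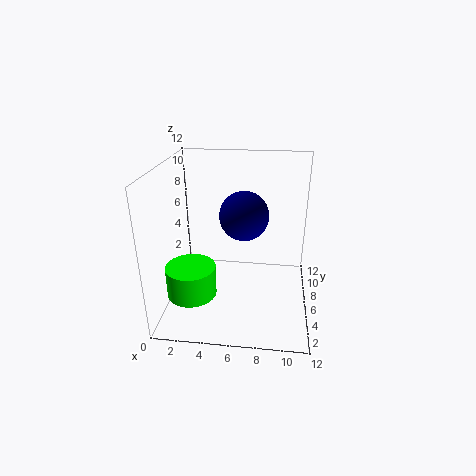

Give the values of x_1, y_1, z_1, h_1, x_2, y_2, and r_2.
x_1 = 2.5; y_1 = 3.5; z_1 = 2; h_1 = 2.5; x_2 = 6.5; y_2 = 6; r_2 = 2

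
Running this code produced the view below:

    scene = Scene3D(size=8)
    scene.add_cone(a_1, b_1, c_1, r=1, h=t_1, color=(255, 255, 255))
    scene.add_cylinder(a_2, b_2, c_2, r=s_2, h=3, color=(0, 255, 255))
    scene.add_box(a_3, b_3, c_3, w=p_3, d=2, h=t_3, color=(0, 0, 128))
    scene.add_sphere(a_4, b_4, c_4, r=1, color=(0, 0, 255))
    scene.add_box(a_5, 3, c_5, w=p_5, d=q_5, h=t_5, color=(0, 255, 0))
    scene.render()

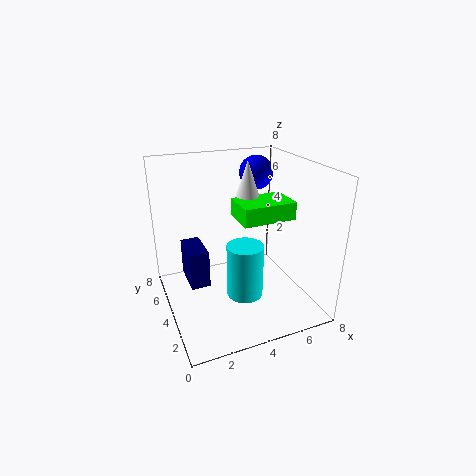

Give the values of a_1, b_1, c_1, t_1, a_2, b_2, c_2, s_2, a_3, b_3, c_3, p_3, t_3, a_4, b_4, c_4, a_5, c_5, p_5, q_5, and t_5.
a_1 = 5; b_1 = 5; c_1 = 5; t_1 = 3; a_2 = 4; b_2 = 3; c_2 = 1; s_2 = 1; a_3 = 1; b_3 = 3; c_3 = 2; p_3 = 1; t_3 = 2; a_4 = 6; b_4 = 6; c_4 = 7; a_5 = 4; c_5 = 5; p_5 = 3; q_5 = 2; t_5 = 1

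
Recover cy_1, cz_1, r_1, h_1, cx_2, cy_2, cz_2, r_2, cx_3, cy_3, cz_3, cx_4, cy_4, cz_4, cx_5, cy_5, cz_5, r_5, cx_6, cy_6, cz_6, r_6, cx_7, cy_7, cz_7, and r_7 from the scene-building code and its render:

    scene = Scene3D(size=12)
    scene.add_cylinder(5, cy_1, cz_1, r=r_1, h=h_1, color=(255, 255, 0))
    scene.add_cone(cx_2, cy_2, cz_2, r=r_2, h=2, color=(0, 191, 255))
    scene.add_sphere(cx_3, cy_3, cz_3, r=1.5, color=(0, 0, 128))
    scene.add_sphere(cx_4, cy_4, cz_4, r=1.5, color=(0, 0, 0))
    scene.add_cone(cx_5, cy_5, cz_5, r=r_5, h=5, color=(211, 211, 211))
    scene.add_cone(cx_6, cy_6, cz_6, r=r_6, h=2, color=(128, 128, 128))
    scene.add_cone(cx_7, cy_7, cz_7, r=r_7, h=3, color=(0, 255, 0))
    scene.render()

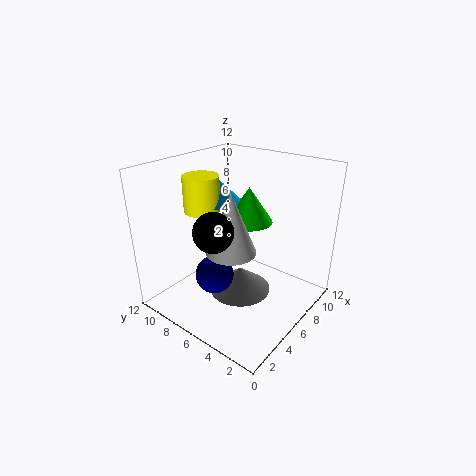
cy_1 = 9, cz_1 = 8, r_1 = 1.5, h_1 = 3, cx_2 = 6.5, cy_2 = 8.5, cz_2 = 8.5, r_2 = 2, cx_3 = 3, cy_3 = 6, cz_3 = 4, cx_4 = 2.5, cy_4 = 5.5, cz_4 = 8, cx_5 = 4.5, cy_5 = 5.5, cz_5 = 5.5, r_5 = 2, cx_6 = 5, cy_6 = 5, cz_6 = 2, r_6 = 2.5, cx_7 = 7.5, cy_7 = 6, cz_7 = 7, r_7 = 2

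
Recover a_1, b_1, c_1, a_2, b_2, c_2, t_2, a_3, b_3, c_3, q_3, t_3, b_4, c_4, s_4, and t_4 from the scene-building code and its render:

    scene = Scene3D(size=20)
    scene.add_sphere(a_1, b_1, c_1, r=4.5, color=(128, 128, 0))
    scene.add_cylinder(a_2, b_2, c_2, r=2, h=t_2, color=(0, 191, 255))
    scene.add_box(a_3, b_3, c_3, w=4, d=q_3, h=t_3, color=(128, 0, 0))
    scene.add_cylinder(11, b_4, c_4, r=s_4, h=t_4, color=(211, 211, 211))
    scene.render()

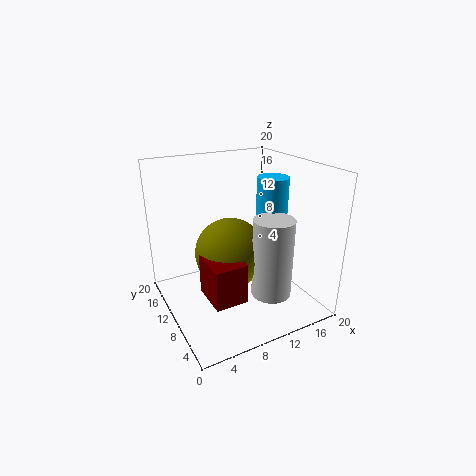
a_1 = 7.5, b_1 = 7.5, c_1 = 9.5, a_2 = 13, b_2 = 6.5, c_2 = 13.5, t_2 = 5.5, a_3 = 3, b_3 = 2, c_3 = 5.5, q_3 = 5, t_3 = 5, b_4 = 3, c_4 = 5, s_4 = 2.5, t_4 = 10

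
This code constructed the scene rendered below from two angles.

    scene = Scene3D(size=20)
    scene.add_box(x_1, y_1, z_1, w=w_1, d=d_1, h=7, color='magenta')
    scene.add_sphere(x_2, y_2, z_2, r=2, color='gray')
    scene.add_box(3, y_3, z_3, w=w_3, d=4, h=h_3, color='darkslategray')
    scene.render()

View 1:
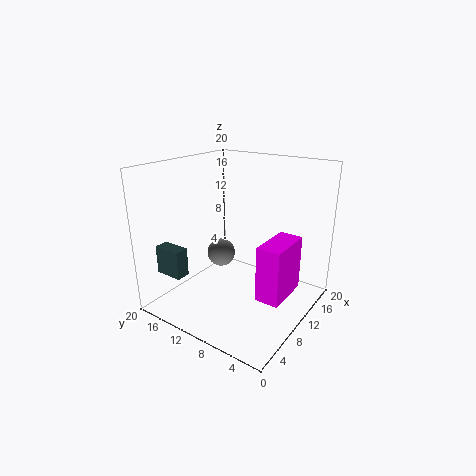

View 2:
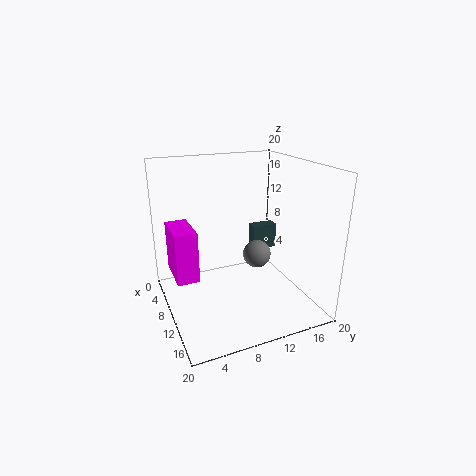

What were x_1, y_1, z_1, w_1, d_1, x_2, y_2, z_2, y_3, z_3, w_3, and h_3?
x_1 = 5; y_1 = 1; z_1 = 5; w_1 = 6; d_1 = 3; x_2 = 10; y_2 = 13; z_2 = 7; y_3 = 15; z_3 = 5; w_3 = 2; h_3 = 4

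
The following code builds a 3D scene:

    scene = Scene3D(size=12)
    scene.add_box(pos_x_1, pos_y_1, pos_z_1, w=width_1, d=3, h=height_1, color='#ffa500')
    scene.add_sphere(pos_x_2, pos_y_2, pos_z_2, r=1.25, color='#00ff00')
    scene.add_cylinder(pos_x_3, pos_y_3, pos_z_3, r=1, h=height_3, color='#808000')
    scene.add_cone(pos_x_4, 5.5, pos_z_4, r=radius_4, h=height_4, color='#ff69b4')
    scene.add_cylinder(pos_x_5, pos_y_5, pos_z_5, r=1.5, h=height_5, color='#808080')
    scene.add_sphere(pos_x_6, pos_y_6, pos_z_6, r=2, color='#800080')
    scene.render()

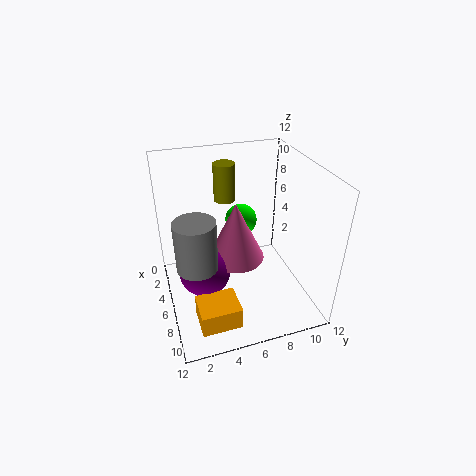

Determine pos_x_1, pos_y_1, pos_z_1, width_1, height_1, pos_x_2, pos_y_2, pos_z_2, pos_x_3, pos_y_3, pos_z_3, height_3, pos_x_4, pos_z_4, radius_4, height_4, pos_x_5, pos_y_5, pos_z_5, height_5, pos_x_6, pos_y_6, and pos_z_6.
pos_x_1 = 9.25, pos_y_1 = 1.5, pos_z_1 = 2, width_1 = 2.5, height_1 = 1.75, pos_x_2 = 6, pos_y_2 = 6.25, pos_z_2 = 7.75, pos_x_3 = 1.25, pos_y_3 = 6.25, pos_z_3 = 7.25, height_3 = 3.5, pos_x_4 = 7, pos_z_4 = 5, radius_4 = 2.25, height_4 = 4.75, pos_x_5 = 8.75, pos_y_5 = 2, pos_z_5 = 6, height_5 = 3.75, pos_x_6 = 7.5, pos_y_6 = 2.75, pos_z_6 = 4.5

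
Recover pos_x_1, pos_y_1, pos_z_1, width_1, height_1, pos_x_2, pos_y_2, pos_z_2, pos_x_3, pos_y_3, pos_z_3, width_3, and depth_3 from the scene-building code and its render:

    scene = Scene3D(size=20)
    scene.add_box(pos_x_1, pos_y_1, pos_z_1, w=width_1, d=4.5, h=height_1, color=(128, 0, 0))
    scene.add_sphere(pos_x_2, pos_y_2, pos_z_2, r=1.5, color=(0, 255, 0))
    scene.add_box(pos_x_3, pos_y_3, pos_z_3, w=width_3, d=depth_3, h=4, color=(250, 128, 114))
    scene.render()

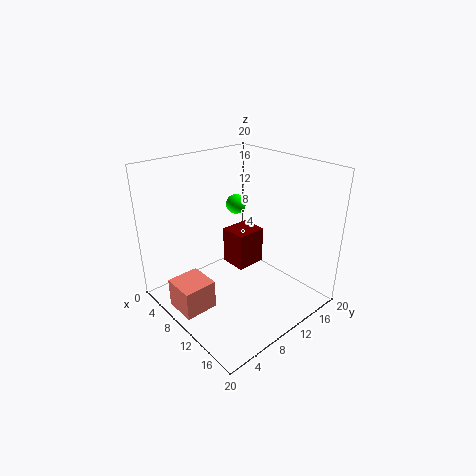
pos_x_1 = 5.5
pos_y_1 = 11
pos_z_1 = 4
width_1 = 4
height_1 = 5.5
pos_x_2 = 5
pos_y_2 = 14
pos_z_2 = 12.5
pos_x_3 = 6.5
pos_y_3 = 0.5
pos_z_3 = 1.5
width_3 = 4.5
depth_3 = 4.5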